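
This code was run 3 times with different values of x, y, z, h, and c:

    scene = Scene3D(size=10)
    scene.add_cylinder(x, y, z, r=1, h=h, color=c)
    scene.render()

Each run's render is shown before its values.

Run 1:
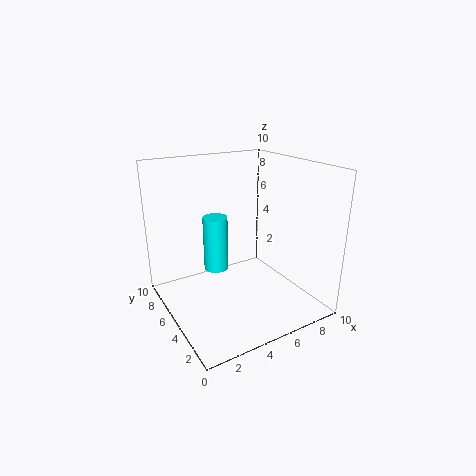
x = 5.25
y = 9
z = 0.75
h = 4.5
c = 'cyan'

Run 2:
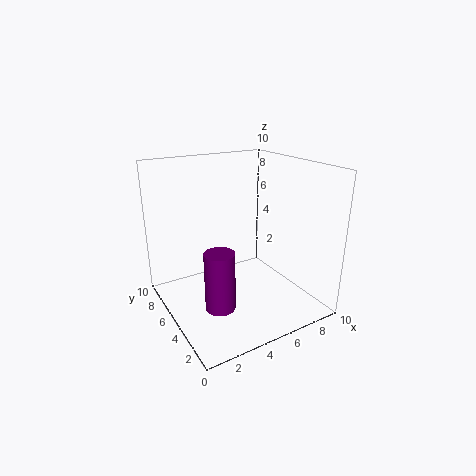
x = 2.75
y = 3.5
z = 1
h = 4
c = 'purple'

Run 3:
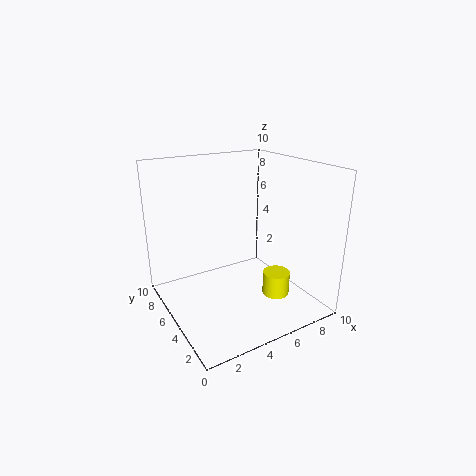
x = 7.75
y = 4
z = 0.25
h = 1.75
c = 'yellow'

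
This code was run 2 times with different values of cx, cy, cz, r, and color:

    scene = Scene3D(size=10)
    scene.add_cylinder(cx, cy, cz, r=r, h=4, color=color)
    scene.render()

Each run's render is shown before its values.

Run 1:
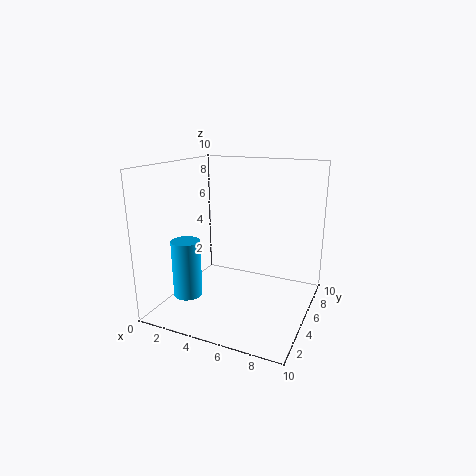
cx = 2
cy = 3
cz = 1
r = 1
color = 'deepskyblue'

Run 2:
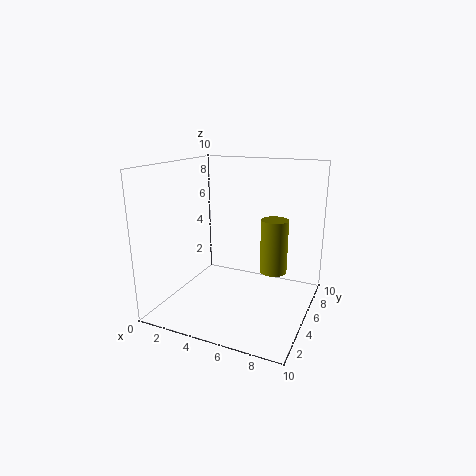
cx = 7
cy = 7
cz = 2
r = 1
color = 'olive'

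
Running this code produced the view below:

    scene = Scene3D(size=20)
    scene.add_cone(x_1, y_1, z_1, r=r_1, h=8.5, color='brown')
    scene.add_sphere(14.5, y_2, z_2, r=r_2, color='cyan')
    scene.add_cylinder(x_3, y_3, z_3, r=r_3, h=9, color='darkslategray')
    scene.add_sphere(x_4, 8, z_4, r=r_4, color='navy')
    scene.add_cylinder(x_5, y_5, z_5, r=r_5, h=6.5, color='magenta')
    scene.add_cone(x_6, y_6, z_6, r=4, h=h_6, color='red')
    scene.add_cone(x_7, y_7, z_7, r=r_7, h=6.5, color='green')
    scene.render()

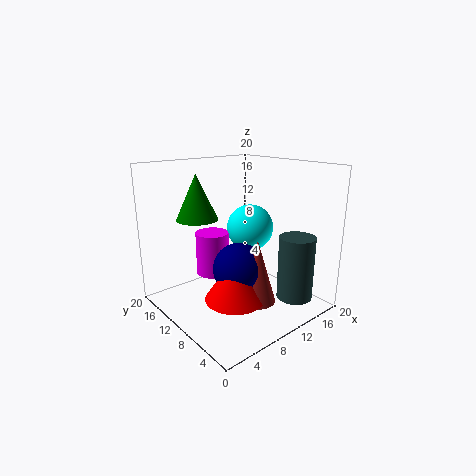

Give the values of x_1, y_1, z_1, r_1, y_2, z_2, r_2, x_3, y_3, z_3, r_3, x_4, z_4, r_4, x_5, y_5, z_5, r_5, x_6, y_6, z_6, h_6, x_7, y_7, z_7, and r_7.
x_1 = 9.5
y_1 = 5.5
z_1 = 2.5
r_1 = 2.5
y_2 = 12.5
z_2 = 10
r_2 = 3.5
x_3 = 15.5
y_3 = 4
z_3 = 1.5
r_3 = 2.5
x_4 = 8.5
z_4 = 6.5
r_4 = 3.5
x_5 = 9.5
y_5 = 15.5
z_5 = 3
r_5 = 2.5
x_6 = 7
y_6 = 7
z_6 = 3
h_6 = 6
x_7 = 7
y_7 = 15.5
z_7 = 12
r_7 = 3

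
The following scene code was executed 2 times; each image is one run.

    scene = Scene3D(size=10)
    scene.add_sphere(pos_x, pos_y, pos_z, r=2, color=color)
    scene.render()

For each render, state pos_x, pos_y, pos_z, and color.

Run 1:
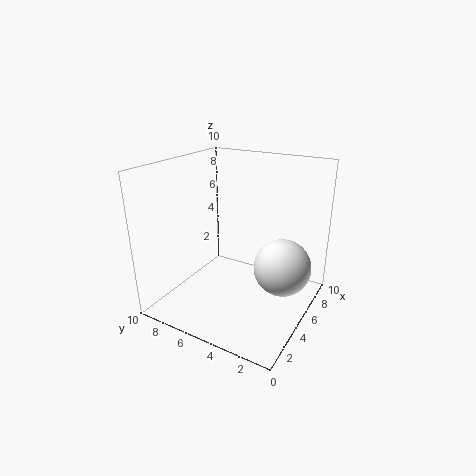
pos_x = 6, pos_y = 2, pos_z = 3, color = 'white'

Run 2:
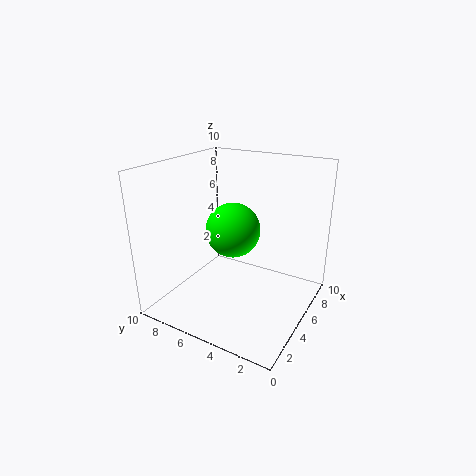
pos_x = 6, pos_y = 6, pos_z = 5, color = 'lime'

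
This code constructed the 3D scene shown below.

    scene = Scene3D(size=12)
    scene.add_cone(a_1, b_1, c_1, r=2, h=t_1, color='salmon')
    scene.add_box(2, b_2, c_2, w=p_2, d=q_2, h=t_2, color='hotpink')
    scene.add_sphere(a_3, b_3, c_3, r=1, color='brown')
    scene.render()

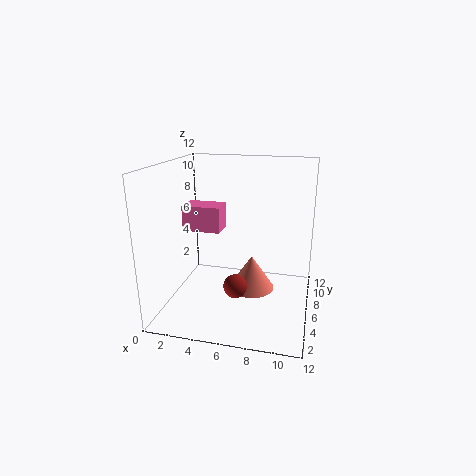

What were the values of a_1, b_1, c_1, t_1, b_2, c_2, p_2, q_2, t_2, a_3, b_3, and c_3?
a_1 = 7
b_1 = 7
c_1 = 1
t_1 = 3
b_2 = 4
c_2 = 7
p_2 = 3
q_2 = 2
t_2 = 2
a_3 = 6
b_3 = 5
c_3 = 2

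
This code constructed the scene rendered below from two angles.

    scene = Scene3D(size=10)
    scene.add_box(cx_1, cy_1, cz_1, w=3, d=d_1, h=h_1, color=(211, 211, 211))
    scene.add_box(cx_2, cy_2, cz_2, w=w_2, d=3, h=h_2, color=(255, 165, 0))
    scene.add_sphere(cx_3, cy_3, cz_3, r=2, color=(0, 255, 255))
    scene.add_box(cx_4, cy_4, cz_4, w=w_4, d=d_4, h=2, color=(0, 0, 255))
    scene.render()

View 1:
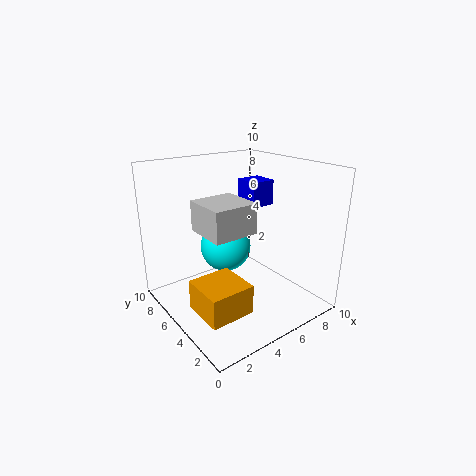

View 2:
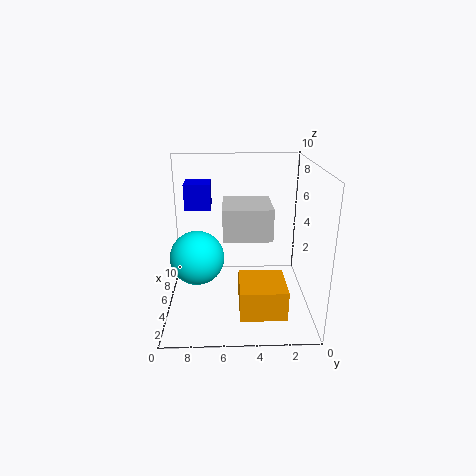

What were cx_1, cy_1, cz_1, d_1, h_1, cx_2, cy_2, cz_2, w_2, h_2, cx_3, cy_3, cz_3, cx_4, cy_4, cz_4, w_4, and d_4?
cx_1 = 2
cy_1 = 3
cz_1 = 6
d_1 = 3
h_1 = 2
cx_2 = 1
cy_2 = 2
cz_2 = 1
w_2 = 3
h_2 = 2
cx_3 = 6
cy_3 = 8
cz_3 = 3
cx_4 = 8
cy_4 = 7
cz_4 = 6
w_4 = 2
d_4 = 2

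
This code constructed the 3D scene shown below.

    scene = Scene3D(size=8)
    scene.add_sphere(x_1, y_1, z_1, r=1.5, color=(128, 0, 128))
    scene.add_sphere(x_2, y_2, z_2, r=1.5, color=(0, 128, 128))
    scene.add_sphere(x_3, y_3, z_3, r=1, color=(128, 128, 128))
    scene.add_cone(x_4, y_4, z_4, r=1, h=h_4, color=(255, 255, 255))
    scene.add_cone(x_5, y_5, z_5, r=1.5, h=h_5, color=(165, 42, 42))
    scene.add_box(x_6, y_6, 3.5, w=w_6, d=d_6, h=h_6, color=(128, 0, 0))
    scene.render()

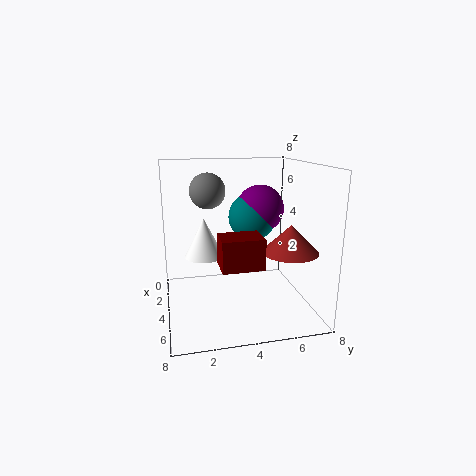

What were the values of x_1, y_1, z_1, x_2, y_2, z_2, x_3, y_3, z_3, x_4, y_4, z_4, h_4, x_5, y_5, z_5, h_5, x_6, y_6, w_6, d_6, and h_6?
x_1 = 1.5, y_1 = 6, z_1 = 5, x_2 = 1.5, y_2 = 5.5, z_2 = 4.5, x_3 = 3, y_3 = 2.5, z_3 = 6.5, x_4 = 5, y_4 = 2, z_4 = 3.5, h_4 = 2, x_5 = 5.5, y_5 = 6.5, z_5 = 3.5, h_5 = 1.5, x_6 = 6, y_6 = 2.5, w_6 = 1.5, d_6 = 2, h_6 = 1.5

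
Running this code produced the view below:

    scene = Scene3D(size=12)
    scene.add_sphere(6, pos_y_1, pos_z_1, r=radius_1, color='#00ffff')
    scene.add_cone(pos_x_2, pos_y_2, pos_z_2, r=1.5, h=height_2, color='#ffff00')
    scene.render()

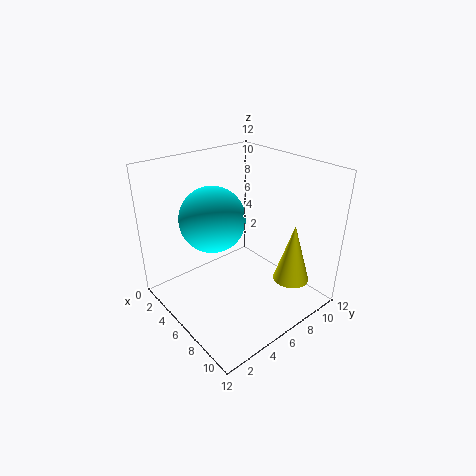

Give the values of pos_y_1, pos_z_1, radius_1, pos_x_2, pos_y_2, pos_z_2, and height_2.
pos_y_1 = 3.5, pos_z_1 = 8.5, radius_1 = 2.5, pos_x_2 = 9.5, pos_y_2 = 9, pos_z_2 = 2.5, height_2 = 5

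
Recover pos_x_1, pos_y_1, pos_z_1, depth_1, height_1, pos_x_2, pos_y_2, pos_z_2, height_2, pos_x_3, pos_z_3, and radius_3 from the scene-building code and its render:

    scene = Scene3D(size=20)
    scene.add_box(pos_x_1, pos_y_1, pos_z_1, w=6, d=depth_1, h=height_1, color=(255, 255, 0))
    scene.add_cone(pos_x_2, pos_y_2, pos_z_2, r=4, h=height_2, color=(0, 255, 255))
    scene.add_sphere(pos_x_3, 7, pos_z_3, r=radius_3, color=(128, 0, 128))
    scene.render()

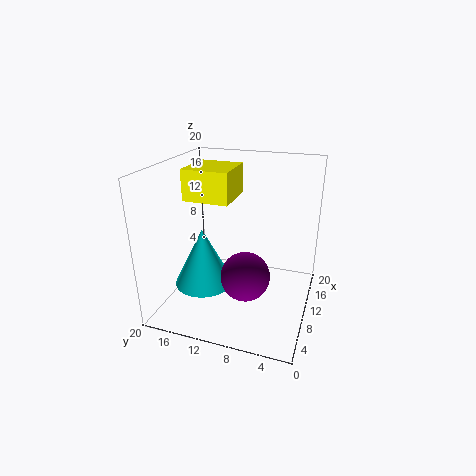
pos_x_1 = 6, pos_y_1 = 10, pos_z_1 = 16, depth_1 = 6, height_1 = 4, pos_x_2 = 7, pos_y_2 = 14, pos_z_2 = 4, height_2 = 8, pos_x_3 = 4, pos_z_3 = 8, radius_3 = 3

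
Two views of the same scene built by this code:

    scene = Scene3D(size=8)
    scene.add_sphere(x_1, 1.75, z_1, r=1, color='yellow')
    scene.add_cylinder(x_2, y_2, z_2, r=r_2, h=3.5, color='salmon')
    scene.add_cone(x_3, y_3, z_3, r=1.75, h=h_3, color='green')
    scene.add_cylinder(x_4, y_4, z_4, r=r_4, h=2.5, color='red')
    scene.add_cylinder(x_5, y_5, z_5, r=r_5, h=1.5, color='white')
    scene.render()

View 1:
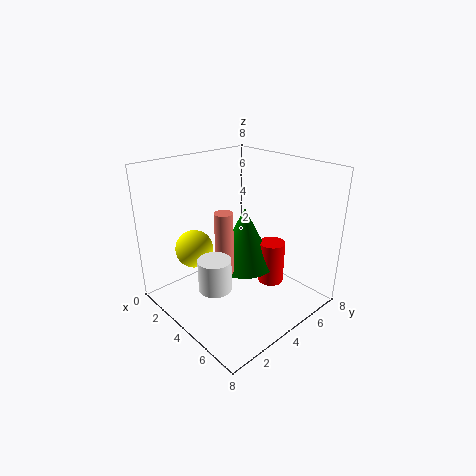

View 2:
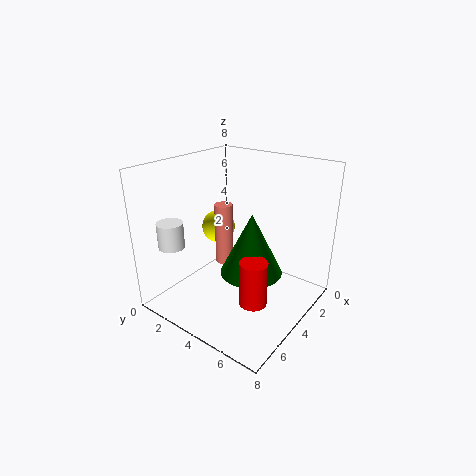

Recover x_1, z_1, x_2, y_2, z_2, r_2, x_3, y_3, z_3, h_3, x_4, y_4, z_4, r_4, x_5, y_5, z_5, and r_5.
x_1 = 3
z_1 = 3.75
x_2 = 4
y_2 = 3
z_2 = 2.25
r_2 = 0.5
x_3 = 3.75
y_3 = 4.75
z_3 = 2
h_3 = 3.5
x_4 = 5
y_4 = 5.75
z_4 = 1
r_4 = 0.75
x_5 = 6
y_5 = 0.75
z_5 = 3.25
r_5 = 0.75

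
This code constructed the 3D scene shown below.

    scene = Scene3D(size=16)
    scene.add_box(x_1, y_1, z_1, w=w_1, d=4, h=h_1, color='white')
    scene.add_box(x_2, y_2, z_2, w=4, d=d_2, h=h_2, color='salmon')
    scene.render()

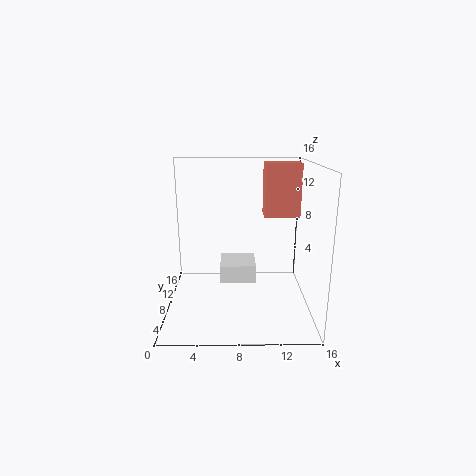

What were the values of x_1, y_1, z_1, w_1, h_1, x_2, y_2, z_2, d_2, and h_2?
x_1 = 6
y_1 = 7
z_1 = 3
w_1 = 4
h_1 = 2
x_2 = 11
y_2 = 9
z_2 = 10
d_2 = 3
h_2 = 6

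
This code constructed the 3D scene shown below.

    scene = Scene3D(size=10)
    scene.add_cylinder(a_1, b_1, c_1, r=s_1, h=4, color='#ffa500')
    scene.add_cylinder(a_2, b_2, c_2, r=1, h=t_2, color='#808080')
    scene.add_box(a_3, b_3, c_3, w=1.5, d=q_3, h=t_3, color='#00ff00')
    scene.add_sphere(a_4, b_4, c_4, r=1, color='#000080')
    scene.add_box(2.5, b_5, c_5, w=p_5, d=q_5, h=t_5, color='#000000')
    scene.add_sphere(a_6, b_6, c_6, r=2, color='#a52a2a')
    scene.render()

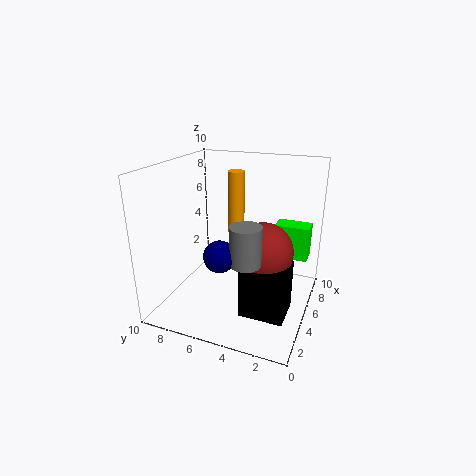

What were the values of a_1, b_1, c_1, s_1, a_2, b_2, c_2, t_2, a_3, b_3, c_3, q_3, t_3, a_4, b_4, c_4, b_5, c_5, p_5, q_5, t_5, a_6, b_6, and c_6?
a_1 = 3.5; b_1 = 4.5; c_1 = 6; s_1 = 0.5; a_2 = 2.5; b_2 = 3.5; c_2 = 4.5; t_2 = 2.5; a_3 = 7; b_3 = 0.5; c_3 = 3; q_3 = 2.5; t_3 = 2.5; a_4 = 2; b_4 = 5; c_4 = 5; b_5 = 1; c_5 = 0.5; p_5 = 2.5; q_5 = 3; t_5 = 3.5; a_6 = 4.5; b_6 = 3; c_6 = 4.5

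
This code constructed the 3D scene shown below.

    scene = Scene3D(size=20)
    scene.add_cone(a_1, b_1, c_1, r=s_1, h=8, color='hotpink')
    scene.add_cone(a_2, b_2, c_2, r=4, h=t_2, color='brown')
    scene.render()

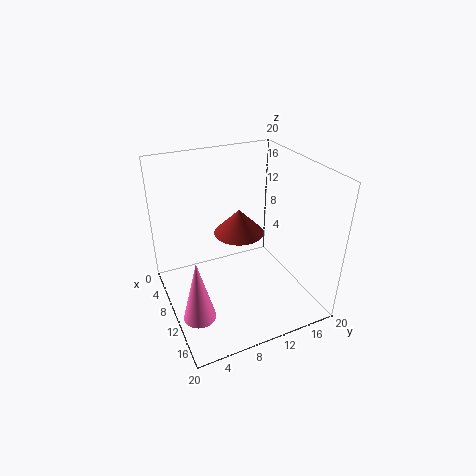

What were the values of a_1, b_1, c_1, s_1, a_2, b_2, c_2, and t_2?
a_1 = 16; b_1 = 2; c_1 = 4; s_1 = 2; a_2 = 4; b_2 = 13; c_2 = 7; t_2 = 4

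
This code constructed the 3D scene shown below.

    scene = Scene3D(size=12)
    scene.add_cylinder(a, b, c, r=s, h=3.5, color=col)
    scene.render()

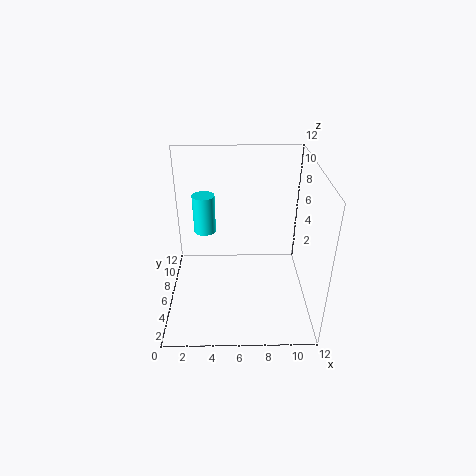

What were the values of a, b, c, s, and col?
a = 3, b = 9, c = 5, s = 1, col = 'cyan'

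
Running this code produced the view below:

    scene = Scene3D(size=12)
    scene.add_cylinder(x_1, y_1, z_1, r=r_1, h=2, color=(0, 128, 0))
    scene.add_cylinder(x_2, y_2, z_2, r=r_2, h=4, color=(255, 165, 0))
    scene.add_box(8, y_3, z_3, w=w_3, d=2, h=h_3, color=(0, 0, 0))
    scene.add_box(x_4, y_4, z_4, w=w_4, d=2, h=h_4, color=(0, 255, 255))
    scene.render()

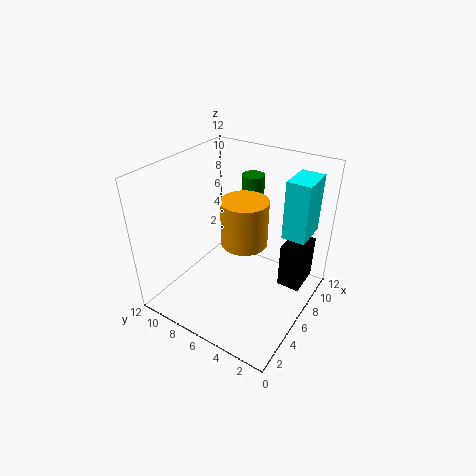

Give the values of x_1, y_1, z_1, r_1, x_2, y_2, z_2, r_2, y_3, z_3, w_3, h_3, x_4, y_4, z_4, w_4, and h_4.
x_1 = 10
y_1 = 7
z_1 = 8
r_1 = 1
x_2 = 7
y_2 = 6
z_2 = 5
r_2 = 2
y_3 = 1
z_3 = 1
w_3 = 3
h_3 = 4
x_4 = 8
y_4 = 1
z_4 = 6
w_4 = 3
h_4 = 5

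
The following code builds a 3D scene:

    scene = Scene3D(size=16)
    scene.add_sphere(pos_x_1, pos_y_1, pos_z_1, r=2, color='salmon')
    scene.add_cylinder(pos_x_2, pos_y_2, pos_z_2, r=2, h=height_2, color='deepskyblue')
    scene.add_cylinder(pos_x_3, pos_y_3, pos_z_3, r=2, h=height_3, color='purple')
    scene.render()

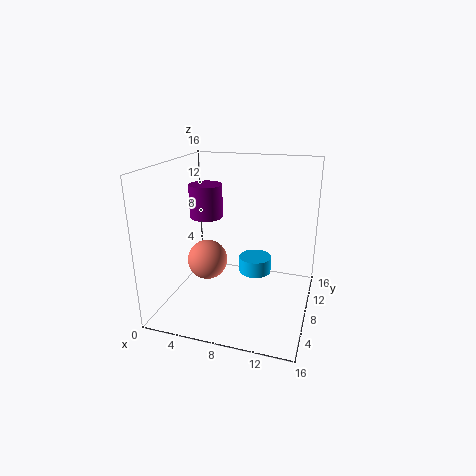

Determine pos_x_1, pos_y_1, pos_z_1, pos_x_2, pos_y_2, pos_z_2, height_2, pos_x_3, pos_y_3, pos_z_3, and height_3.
pos_x_1 = 6
pos_y_1 = 4
pos_z_1 = 7
pos_x_2 = 9
pos_y_2 = 12
pos_z_2 = 2
height_2 = 2
pos_x_3 = 3
pos_y_3 = 11
pos_z_3 = 9
height_3 = 4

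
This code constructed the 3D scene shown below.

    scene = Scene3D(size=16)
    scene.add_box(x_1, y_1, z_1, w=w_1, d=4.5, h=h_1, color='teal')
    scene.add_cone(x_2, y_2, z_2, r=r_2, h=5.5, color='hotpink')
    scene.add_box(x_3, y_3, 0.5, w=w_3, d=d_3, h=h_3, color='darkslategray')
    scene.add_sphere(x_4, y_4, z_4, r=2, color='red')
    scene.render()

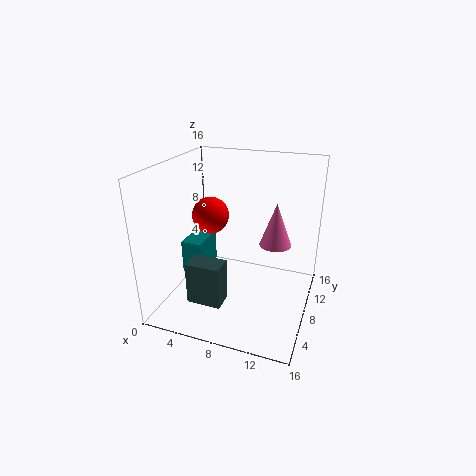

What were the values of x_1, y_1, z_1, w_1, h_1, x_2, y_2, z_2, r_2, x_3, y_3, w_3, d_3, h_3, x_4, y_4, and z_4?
x_1 = 1, y_1 = 7.5, z_1 = 2.5, w_1 = 2.5, h_1 = 4, x_2 = 11, y_2 = 13.5, z_2 = 5, r_2 = 2, x_3 = 3, y_3 = 4.5, w_3 = 4, d_3 = 2.5, h_3 = 5, x_4 = 5, y_4 = 7.5, z_4 = 10.5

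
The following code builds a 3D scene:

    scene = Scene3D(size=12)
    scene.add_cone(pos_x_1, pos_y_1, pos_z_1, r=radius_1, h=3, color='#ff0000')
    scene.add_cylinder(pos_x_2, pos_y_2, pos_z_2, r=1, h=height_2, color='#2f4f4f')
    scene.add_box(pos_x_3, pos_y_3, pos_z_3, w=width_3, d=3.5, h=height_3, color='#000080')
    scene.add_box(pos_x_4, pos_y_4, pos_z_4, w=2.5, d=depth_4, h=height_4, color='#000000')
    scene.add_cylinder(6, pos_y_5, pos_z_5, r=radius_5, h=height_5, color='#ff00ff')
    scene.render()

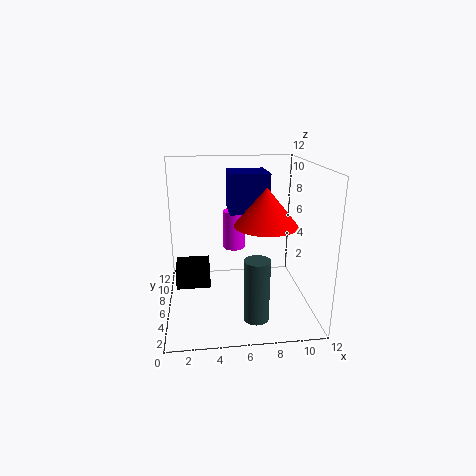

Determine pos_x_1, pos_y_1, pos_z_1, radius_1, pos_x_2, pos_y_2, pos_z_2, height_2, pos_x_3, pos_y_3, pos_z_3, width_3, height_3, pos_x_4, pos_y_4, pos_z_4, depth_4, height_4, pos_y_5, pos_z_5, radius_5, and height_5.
pos_x_1 = 8; pos_y_1 = 4.5; pos_z_1 = 7.5; radius_1 = 2.5; pos_x_2 = 7; pos_y_2 = 2.5; pos_z_2 = 0.5; height_2 = 5; pos_x_3 = 5.5; pos_y_3 = 7.5; pos_z_3 = 7.5; width_3 = 3.5; height_3 = 3.5; pos_x_4 = 1; pos_y_4 = 2.5; pos_z_4 = 3.5; depth_4 = 2.5; height_4 = 1.5; pos_y_5 = 9; pos_z_5 = 4; radius_5 = 1; height_5 = 3.5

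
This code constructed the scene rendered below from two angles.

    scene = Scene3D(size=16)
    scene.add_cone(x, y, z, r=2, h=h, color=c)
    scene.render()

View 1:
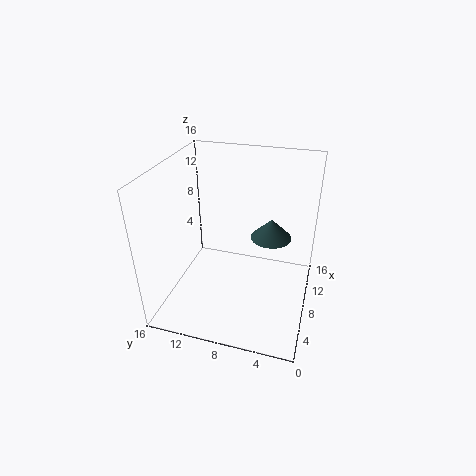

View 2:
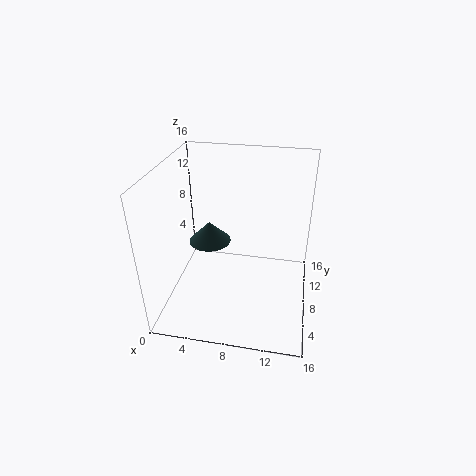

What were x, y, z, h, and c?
x = 6, y = 4, z = 10, h = 2, c = 'darkslategray'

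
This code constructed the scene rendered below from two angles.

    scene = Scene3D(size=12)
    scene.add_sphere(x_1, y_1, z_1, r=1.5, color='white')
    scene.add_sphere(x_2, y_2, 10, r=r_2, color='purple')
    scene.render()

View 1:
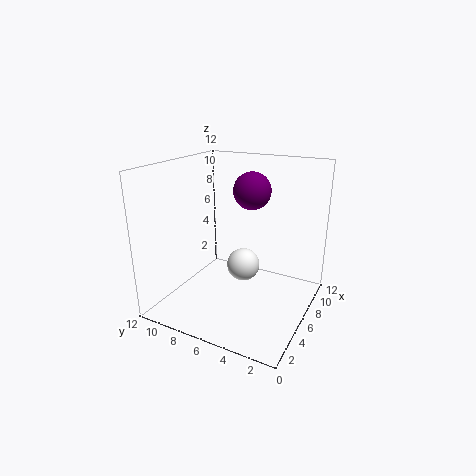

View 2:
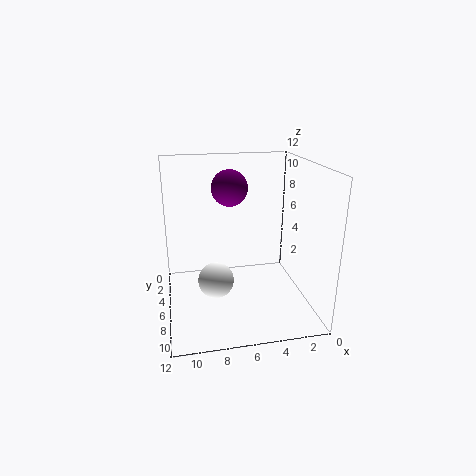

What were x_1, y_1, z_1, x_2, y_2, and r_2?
x_1 = 8
y_1 = 6.5
z_1 = 2.5
x_2 = 6.5
y_2 = 5
r_2 = 1.5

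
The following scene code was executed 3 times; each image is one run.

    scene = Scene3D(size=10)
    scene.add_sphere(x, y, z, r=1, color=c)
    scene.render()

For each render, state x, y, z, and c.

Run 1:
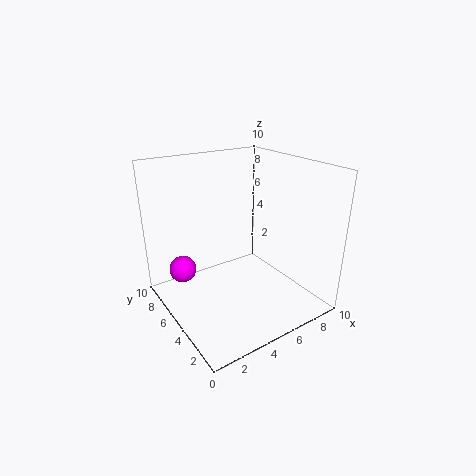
x = 2; y = 8; z = 2; c = 'magenta'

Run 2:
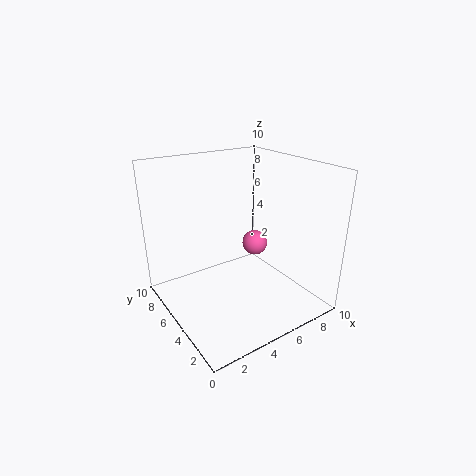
x = 8; y = 7; z = 3; c = 'hotpink'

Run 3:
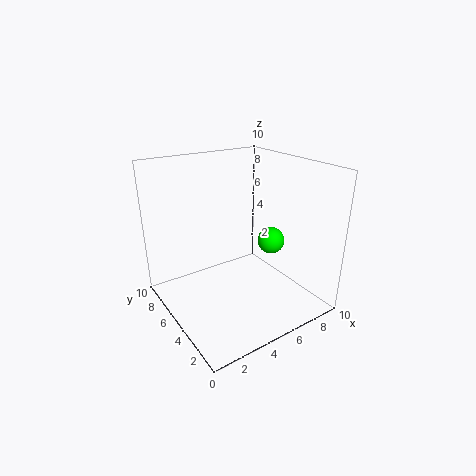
x = 8; y = 5; z = 4; c = 'lime'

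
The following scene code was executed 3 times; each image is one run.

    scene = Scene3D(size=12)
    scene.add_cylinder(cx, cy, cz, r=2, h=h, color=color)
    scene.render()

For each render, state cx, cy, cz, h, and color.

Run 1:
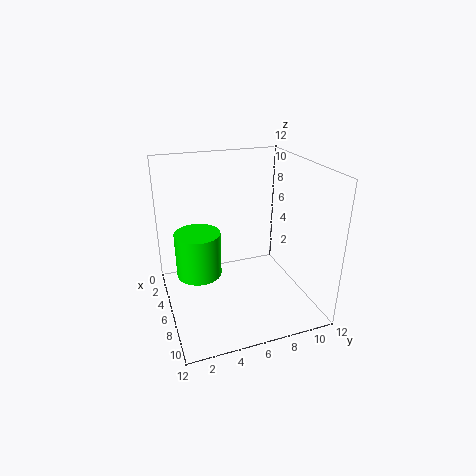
cx = 4
cy = 3
cz = 2
h = 4
color = 'lime'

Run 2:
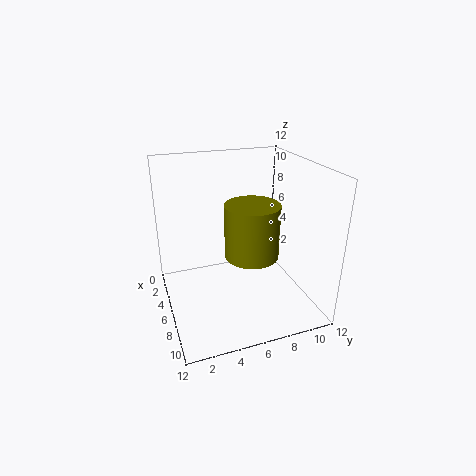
cx = 9
cy = 6
cz = 6
h = 4
color = 'olive'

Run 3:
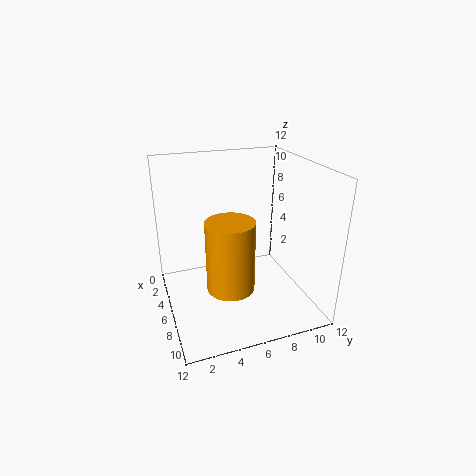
cx = 7
cy = 5
cz = 2
h = 6
color = 'orange'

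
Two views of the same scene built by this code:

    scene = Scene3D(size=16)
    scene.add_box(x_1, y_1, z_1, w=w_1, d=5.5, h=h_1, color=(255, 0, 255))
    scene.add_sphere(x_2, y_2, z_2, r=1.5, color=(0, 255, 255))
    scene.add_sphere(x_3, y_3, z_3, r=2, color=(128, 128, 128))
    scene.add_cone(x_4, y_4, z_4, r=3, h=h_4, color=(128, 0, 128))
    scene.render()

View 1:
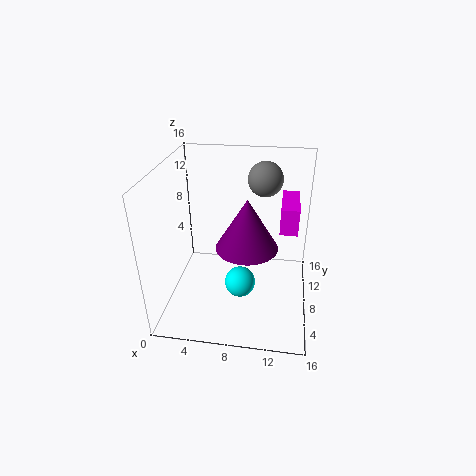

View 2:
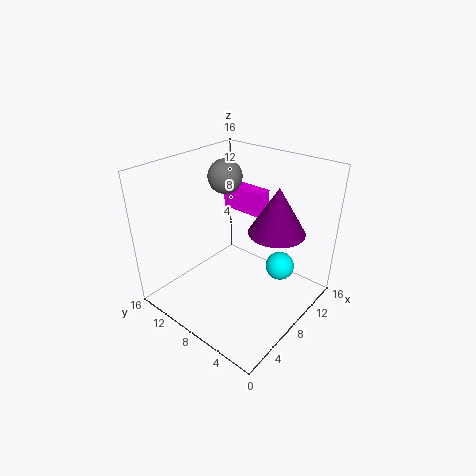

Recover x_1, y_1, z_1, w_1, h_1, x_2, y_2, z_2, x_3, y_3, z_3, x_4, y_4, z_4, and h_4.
x_1 = 12.5
y_1 = 8.5
z_1 = 8.5
w_1 = 2
h_1 = 3
x_2 = 9
y_2 = 3
z_2 = 6
x_3 = 10.5
y_3 = 12
z_3 = 13.5
x_4 = 9.5
y_4 = 4
z_4 = 9.5
h_4 = 5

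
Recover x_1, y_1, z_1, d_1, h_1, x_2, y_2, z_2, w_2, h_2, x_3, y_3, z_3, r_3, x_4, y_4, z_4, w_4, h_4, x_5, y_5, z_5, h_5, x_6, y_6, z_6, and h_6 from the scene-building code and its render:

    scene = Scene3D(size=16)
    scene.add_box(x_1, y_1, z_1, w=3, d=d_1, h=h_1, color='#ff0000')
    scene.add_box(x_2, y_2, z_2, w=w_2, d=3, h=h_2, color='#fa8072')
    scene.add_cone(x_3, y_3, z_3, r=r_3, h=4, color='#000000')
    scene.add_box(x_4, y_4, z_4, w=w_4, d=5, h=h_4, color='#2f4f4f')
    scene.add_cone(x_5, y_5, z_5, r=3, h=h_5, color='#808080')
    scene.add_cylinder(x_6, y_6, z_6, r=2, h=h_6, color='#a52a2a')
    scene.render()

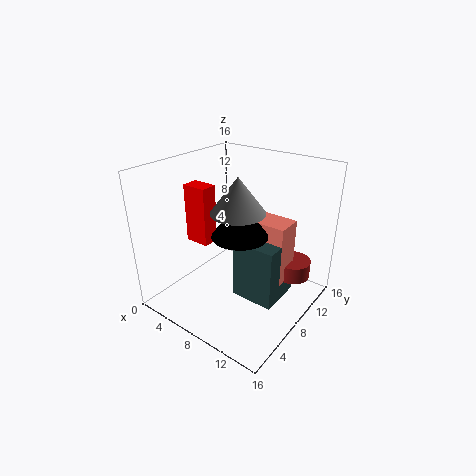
x_1 = 1
y_1 = 7
z_1 = 6
d_1 = 2
h_1 = 7
x_2 = 8
y_2 = 9
z_2 = 3
w_2 = 5
h_2 = 7
x_3 = 9
y_3 = 7
z_3 = 9
r_3 = 3
x_4 = 8
y_4 = 7
z_4 = 1
w_4 = 5
h_4 = 7
x_5 = 8
y_5 = 8
z_5 = 11
h_5 = 4
x_6 = 13
y_6 = 12
z_6 = 3
h_6 = 2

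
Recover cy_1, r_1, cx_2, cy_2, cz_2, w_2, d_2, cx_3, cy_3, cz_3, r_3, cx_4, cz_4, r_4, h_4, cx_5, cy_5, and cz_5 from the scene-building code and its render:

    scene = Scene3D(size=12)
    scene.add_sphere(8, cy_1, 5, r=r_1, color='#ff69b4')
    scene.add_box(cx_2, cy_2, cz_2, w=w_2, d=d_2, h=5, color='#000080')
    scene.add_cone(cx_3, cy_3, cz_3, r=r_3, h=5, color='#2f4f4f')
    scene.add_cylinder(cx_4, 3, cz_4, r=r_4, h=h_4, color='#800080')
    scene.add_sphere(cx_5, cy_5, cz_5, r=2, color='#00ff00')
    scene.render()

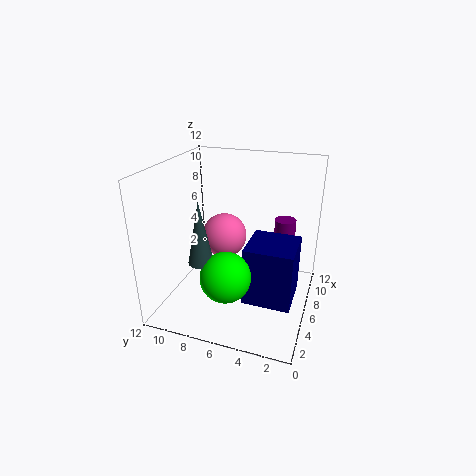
cy_1 = 8, r_1 = 2, cx_2 = 4, cy_2 = 1, cz_2 = 1, w_2 = 4, d_2 = 4, cx_3 = 3, cy_3 = 8, cz_3 = 5, r_3 = 1, cx_4 = 11, cz_4 = 4, r_4 = 1, h_4 = 2, cx_5 = 3, cy_5 = 6, cz_5 = 4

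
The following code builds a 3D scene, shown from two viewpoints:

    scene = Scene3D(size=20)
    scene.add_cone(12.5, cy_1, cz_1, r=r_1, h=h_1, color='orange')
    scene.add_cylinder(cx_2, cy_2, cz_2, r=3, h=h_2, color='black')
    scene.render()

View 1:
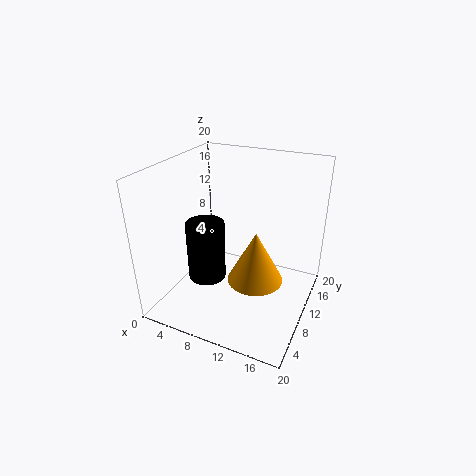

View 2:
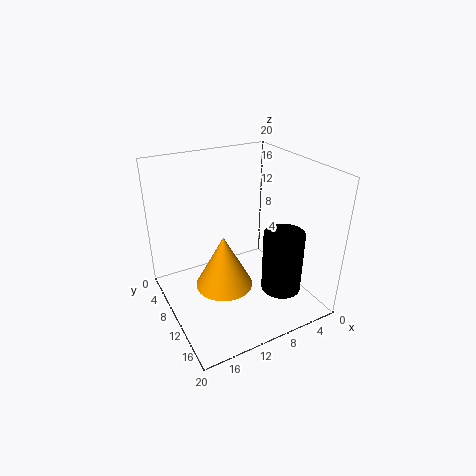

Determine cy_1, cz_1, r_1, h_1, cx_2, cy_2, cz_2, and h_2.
cy_1 = 10.5, cz_1 = 3.5, r_1 = 4, h_1 = 7.5, cx_2 = 3.5, cy_2 = 12, cz_2 = 0.5, h_2 = 9.5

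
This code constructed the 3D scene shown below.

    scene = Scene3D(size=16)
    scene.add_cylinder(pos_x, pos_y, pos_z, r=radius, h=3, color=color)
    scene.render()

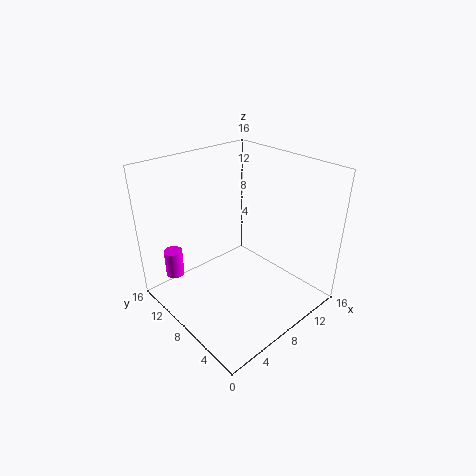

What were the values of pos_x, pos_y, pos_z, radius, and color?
pos_x = 2; pos_y = 12; pos_z = 4; radius = 1; color = 'magenta'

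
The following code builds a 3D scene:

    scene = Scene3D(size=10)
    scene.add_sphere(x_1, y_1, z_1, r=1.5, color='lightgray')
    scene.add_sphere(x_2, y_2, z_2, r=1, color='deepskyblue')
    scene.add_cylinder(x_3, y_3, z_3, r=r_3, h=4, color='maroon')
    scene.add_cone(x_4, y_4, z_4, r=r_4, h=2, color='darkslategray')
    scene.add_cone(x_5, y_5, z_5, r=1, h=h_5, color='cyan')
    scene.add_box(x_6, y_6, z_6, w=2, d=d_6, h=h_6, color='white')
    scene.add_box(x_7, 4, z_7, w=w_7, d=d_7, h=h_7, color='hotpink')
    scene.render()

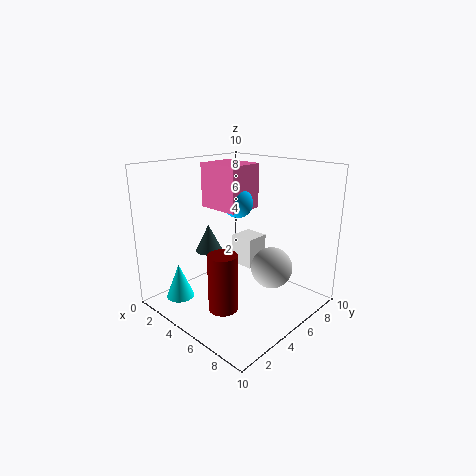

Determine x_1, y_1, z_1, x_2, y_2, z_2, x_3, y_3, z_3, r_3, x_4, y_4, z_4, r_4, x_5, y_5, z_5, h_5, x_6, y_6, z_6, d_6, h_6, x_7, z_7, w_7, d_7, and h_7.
x_1 = 6.5; y_1 = 7; z_1 = 2.5; x_2 = 5; y_2 = 5; z_2 = 7.5; x_3 = 5.5; y_3 = 3; z_3 = 0.5; r_3 = 1; x_4 = 2.5; y_4 = 4.5; z_4 = 3.5; r_4 = 1; x_5 = 2; y_5 = 2; z_5 = 0.5; h_5 = 2.5; x_6 = 1.5; y_6 = 8; z_6 = 1; d_6 = 2; h_6 = 2.5; x_7 = 2.5; z_7 = 7; w_7 = 3; d_7 = 2.5; h_7 = 3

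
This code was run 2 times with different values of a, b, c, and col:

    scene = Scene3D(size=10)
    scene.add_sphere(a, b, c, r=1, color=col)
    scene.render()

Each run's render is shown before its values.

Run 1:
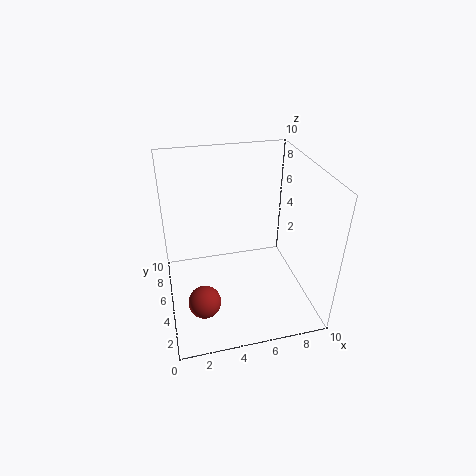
a = 2; b = 1.5; c = 3; col = 'brown'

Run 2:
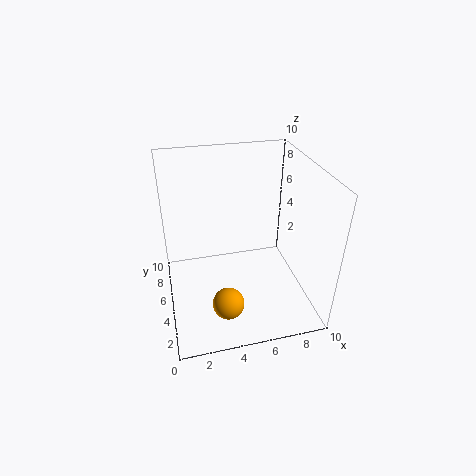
a = 3.5; b = 1.5; c = 2.5; col = 'orange'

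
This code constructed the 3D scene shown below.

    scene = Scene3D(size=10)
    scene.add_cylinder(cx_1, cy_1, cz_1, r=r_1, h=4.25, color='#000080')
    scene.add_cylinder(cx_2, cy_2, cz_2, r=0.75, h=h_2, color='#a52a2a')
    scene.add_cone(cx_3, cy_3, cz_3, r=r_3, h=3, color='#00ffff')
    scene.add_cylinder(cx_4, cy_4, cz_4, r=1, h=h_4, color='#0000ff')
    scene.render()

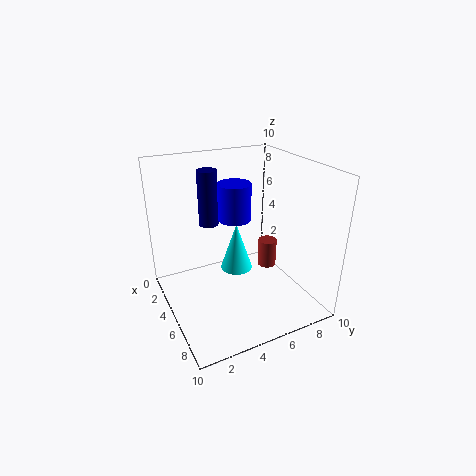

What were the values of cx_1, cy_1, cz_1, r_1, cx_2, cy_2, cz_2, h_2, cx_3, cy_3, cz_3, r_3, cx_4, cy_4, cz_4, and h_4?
cx_1 = 1.5, cy_1 = 4.25, cz_1 = 4.75, r_1 = 0.75, cx_2 = 3, cy_2 = 8.75, cz_2 = 0.75, h_2 = 2.25, cx_3 = 6.75, cy_3 = 4, cz_3 = 4, r_3 = 1, cx_4 = 6.5, cy_4 = 4, cz_4 = 7.25, h_4 = 2.25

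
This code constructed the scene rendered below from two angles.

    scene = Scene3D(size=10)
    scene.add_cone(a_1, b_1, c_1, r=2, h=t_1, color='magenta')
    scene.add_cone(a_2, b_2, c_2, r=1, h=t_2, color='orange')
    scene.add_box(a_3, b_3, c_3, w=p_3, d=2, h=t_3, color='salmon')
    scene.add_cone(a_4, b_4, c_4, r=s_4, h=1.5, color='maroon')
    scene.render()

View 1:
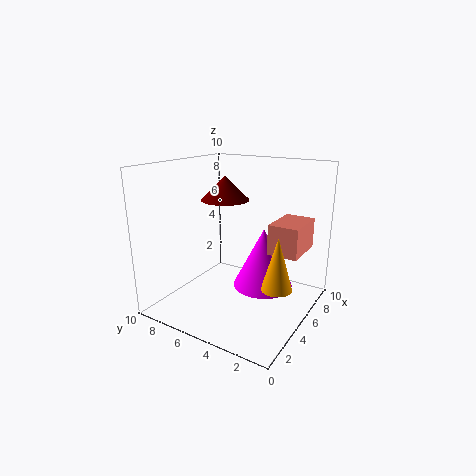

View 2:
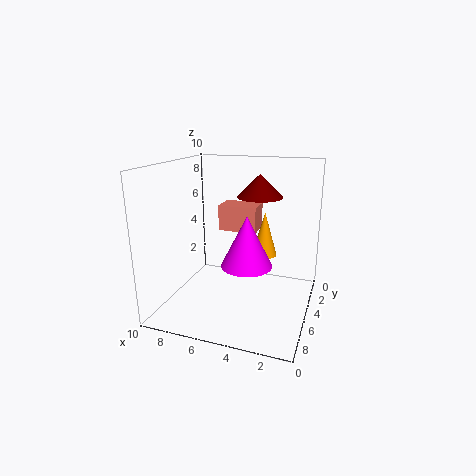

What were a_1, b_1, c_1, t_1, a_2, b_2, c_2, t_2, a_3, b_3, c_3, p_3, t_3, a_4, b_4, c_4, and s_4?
a_1 = 5; b_1 = 3; c_1 = 2; t_1 = 4; a_2 = 4; b_2 = 1.5; c_2 = 2.5; t_2 = 3.5; a_3 = 4.5; b_3 = 0.5; c_3 = 4.5; p_3 = 3; t_3 = 2; a_4 = 3.5; b_4 = 5; c_4 = 8; s_4 = 1.5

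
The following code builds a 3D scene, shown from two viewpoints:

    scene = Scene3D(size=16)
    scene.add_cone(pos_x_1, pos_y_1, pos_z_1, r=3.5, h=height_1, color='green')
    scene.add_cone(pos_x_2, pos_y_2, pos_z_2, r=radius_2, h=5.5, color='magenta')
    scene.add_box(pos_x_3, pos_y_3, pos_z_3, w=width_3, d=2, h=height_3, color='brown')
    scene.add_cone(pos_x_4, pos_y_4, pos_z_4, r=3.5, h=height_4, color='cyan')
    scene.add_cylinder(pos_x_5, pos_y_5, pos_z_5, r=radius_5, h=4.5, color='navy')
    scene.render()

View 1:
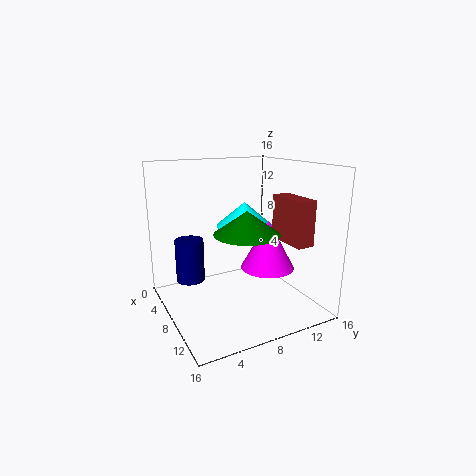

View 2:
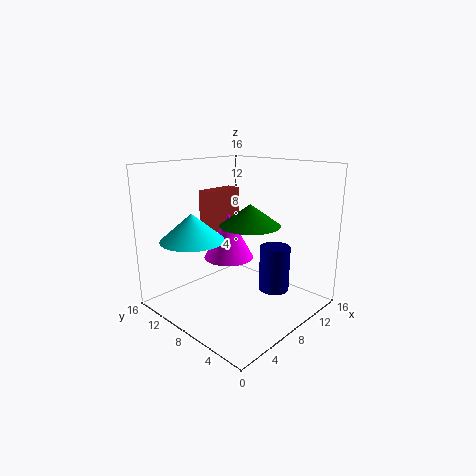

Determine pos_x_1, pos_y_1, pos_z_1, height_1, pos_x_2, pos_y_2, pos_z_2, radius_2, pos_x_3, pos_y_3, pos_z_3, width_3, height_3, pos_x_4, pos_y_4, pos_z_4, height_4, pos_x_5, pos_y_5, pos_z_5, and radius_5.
pos_x_1 = 10
pos_y_1 = 8
pos_z_1 = 9
height_1 = 2.5
pos_x_2 = 9.5
pos_y_2 = 11
pos_z_2 = 4.5
radius_2 = 3
pos_x_3 = 8
pos_y_3 = 12.5
pos_z_3 = 7.5
width_3 = 5
height_3 = 5
pos_x_4 = 4
pos_y_4 = 11
pos_z_4 = 8
height_4 = 3
pos_x_5 = 7.5
pos_y_5 = 2.5
pos_z_5 = 4
radius_5 = 1.5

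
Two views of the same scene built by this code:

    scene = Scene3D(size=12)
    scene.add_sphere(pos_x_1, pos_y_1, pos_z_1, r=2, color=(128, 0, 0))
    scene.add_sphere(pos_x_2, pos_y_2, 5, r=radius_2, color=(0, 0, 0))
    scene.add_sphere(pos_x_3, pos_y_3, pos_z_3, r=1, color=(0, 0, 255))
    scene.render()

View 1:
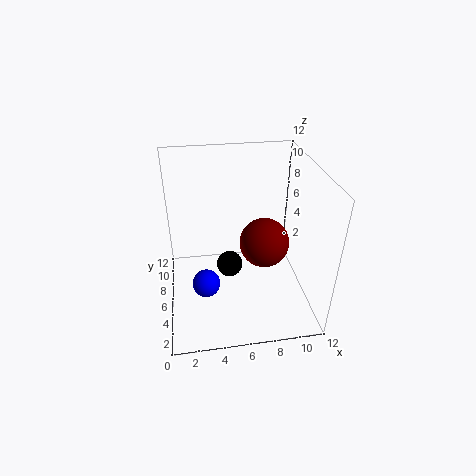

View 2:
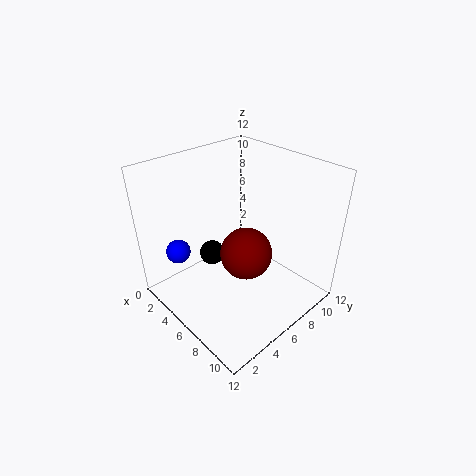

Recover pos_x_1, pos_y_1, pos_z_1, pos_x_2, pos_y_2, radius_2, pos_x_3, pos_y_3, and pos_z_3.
pos_x_1 = 8
pos_y_1 = 5
pos_z_1 = 6
pos_x_2 = 5
pos_y_2 = 4
radius_2 = 1
pos_x_3 = 3
pos_y_3 = 2
pos_z_3 = 5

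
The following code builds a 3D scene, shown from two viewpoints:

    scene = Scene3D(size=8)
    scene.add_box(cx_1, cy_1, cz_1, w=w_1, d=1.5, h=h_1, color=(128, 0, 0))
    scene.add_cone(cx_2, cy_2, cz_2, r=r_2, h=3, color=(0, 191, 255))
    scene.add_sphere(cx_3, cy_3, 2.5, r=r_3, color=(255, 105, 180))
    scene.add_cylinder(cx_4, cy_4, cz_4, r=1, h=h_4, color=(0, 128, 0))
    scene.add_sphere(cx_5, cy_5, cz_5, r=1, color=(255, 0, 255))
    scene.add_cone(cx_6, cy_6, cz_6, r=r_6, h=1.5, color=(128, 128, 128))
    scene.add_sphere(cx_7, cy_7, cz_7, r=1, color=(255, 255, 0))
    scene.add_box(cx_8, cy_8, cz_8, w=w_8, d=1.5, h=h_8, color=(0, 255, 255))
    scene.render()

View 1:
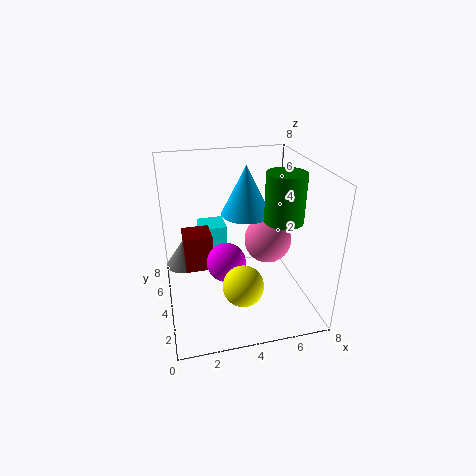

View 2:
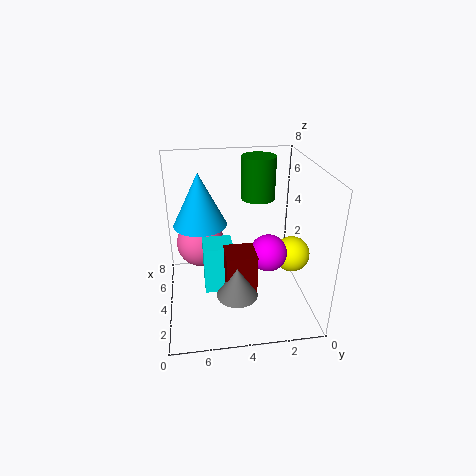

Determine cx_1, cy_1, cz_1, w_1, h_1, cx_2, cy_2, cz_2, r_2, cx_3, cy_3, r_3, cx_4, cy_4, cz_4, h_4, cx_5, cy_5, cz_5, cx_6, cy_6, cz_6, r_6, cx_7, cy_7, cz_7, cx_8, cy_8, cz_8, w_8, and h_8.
cx_1 = 1; cy_1 = 3.5; cz_1 = 2.5; w_1 = 1.5; h_1 = 2; cx_2 = 5; cy_2 = 6; cz_2 = 4.5; r_2 = 1.5; cx_3 = 6.5; cy_3 = 6; r_3 = 1.5; cx_4 = 6; cy_4 = 2.5; cz_4 = 5.5; h_4 = 2.5; cx_5 = 3; cy_5 = 2.5; cz_5 = 3.5; cx_6 = 1; cy_6 = 4.5; cz_6 = 2.5; r_6 = 1; cx_7 = 3.5; cy_7 = 1; cz_7 = 3; cx_8 = 2; cy_8 = 4.5; cz_8 = 2; w_8 = 1.5; h_8 = 2.5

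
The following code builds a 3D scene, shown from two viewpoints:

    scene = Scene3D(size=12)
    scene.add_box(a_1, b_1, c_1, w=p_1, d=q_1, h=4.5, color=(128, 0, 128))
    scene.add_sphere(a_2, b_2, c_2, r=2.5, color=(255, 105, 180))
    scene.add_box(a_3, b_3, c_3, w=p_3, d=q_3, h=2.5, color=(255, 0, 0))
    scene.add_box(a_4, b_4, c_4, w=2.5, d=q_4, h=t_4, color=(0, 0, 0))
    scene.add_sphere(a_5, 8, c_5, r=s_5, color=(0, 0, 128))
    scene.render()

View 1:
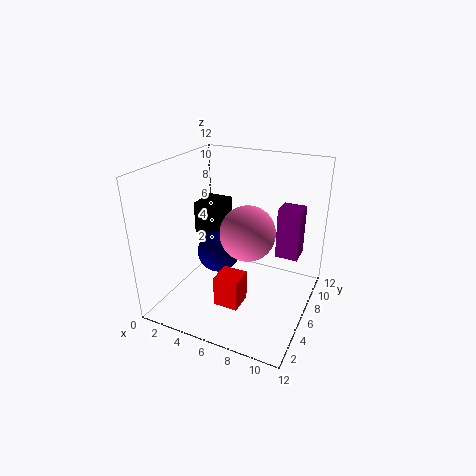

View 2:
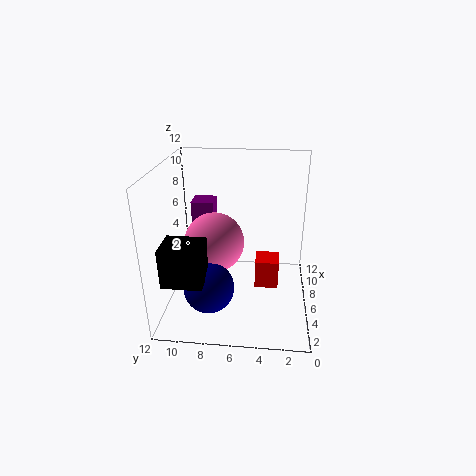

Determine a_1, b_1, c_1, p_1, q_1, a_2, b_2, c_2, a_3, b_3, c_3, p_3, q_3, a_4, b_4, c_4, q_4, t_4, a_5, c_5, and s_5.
a_1 = 8.5, b_1 = 8.5, c_1 = 3.5, p_1 = 2, q_1 = 2, a_2 = 6, b_2 = 8, c_2 = 5.5, a_3 = 5.5, b_3 = 2.5, c_3 = 1.5, p_3 = 2, q_3 = 2, a_4 = 0.5, b_4 = 8, c_4 = 4.5, q_4 = 3, t_4 = 3, a_5 = 3, c_5 = 3, s_5 = 2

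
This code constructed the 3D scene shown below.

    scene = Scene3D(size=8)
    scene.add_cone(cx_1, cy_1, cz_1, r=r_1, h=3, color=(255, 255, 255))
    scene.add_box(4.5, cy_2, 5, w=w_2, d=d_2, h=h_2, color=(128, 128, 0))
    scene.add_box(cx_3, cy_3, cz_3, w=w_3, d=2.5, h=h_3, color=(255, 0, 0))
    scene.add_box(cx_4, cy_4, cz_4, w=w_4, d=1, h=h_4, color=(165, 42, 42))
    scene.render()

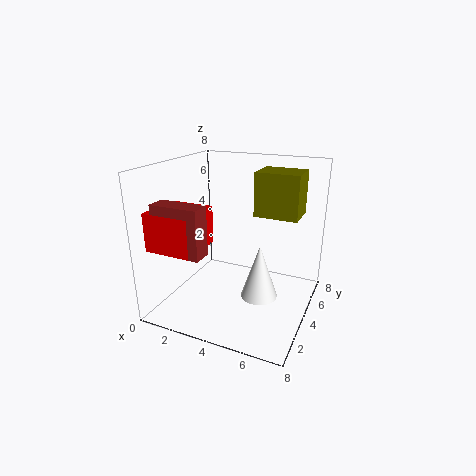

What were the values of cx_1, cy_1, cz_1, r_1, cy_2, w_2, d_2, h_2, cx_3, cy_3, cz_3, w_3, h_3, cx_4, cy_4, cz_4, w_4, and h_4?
cx_1 = 5.5; cy_1 = 3.5; cz_1 = 1; r_1 = 1; cy_2 = 5; w_2 = 2.5; d_2 = 2; h_2 = 2.5; cx_3 = 0.5; cy_3 = 0.5; cz_3 = 4; w_3 = 2.5; h_3 = 2; cx_4 = 1; cy_4 = 0.5; cz_4 = 4; w_4 = 2.5; h_4 = 2.5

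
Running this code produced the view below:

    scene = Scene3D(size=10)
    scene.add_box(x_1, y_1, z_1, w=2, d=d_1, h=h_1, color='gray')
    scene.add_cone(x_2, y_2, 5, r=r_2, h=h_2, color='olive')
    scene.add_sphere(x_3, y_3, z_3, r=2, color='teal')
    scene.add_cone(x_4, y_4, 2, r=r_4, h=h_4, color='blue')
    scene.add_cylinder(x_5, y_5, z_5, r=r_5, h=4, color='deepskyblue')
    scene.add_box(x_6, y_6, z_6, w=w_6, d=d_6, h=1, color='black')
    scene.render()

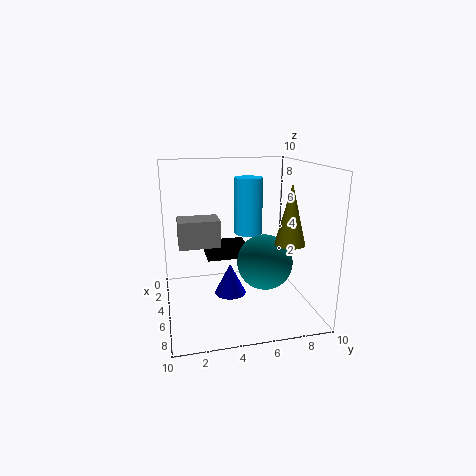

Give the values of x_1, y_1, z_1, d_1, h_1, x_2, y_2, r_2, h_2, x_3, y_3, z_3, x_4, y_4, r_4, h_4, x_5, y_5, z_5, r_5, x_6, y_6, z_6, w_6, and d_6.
x_1 = 2, y_1 = 1, z_1 = 4, d_1 = 3, h_1 = 2, x_2 = 7, y_2 = 8, r_2 = 1, h_2 = 4, x_3 = 5, y_3 = 7, z_3 = 3, x_4 = 7, y_4 = 4, r_4 = 1, h_4 = 2, x_5 = 4, y_5 = 6, z_5 = 5, r_5 = 1, x_6 = 2, y_6 = 3, z_6 = 3, w_6 = 2, d_6 = 3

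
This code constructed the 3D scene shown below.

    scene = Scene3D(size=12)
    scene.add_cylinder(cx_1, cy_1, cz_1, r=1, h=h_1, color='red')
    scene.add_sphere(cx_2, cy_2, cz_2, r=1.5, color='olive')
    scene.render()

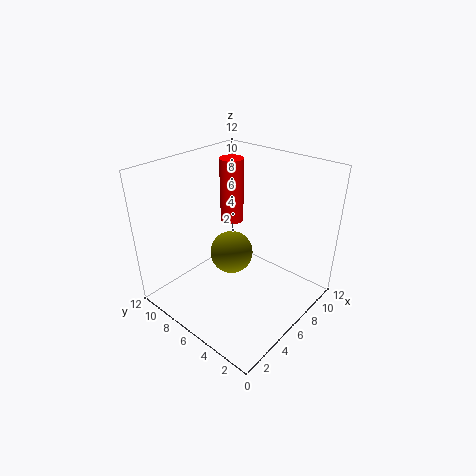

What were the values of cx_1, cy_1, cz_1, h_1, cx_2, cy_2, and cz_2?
cx_1 = 7.5
cy_1 = 8
cz_1 = 6.5
h_1 = 5.5
cx_2 = 3
cy_2 = 4
cz_2 = 7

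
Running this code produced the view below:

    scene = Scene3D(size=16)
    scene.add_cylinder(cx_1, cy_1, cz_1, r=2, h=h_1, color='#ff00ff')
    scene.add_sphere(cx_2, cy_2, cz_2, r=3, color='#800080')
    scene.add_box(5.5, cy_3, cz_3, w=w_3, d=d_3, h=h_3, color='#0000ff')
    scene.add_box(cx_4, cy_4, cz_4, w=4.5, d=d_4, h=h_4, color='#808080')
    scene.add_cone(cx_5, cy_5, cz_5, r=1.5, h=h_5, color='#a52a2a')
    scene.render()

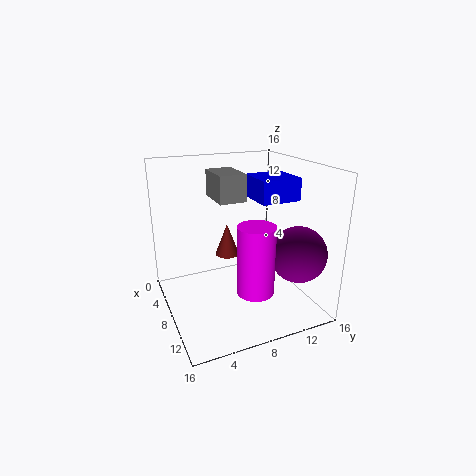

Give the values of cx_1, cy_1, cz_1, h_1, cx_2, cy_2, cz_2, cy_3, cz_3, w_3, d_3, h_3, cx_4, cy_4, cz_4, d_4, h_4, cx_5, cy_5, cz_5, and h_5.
cx_1 = 11.5; cy_1 = 8.5; cz_1 = 3; h_1 = 7.5; cx_2 = 12.5; cy_2 = 13; cz_2 = 7; cy_3 = 10; cz_3 = 12; w_3 = 4.5; d_3 = 4.5; h_3 = 2.5; cx_4 = 3.5; cy_4 = 6; cz_4 = 12; d_4 = 3; h_4 = 3; cx_5 = 3.5; cy_5 = 8.5; cz_5 = 4; h_5 = 4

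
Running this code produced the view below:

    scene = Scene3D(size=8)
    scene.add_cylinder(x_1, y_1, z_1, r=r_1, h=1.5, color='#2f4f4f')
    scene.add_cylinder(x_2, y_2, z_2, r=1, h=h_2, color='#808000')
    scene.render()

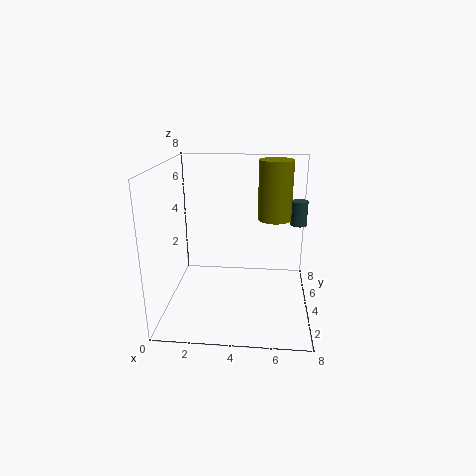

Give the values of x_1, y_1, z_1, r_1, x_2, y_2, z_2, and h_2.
x_1 = 7.5, y_1 = 6.5, z_1 = 4, r_1 = 0.5, x_2 = 6, y_2 = 6, z_2 = 4.5, h_2 = 3.5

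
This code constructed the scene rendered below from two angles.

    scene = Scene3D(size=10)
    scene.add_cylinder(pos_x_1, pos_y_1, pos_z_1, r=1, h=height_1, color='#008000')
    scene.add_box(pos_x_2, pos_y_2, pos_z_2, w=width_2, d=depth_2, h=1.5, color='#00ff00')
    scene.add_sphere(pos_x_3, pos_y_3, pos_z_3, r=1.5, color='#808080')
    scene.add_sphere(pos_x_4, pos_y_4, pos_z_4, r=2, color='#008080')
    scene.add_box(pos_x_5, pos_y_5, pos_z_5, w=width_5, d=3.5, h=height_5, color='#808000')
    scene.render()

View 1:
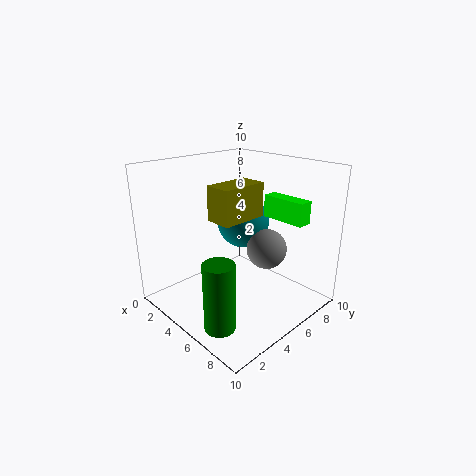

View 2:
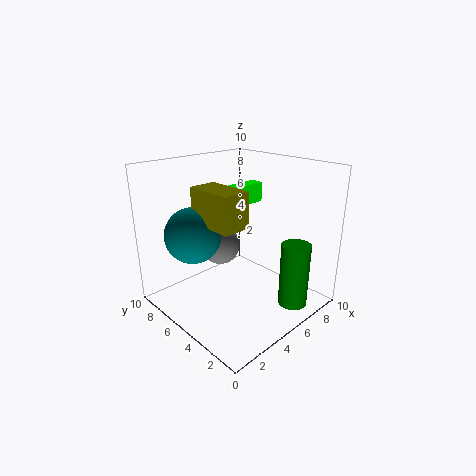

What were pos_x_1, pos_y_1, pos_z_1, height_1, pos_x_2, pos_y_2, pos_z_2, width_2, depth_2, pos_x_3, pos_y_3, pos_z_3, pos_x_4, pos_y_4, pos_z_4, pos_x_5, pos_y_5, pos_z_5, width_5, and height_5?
pos_x_1 = 7
pos_y_1 = 1.5
pos_z_1 = 0.5
height_1 = 4.5
pos_x_2 = 6
pos_y_2 = 6.5
pos_z_2 = 6.5
width_2 = 3
depth_2 = 1
pos_x_3 = 5.5
pos_y_3 = 7.5
pos_z_3 = 3.5
pos_x_4 = 3
pos_y_4 = 7.5
pos_z_4 = 5
pos_x_5 = 3
pos_y_5 = 4
pos_z_5 = 6
width_5 = 2
height_5 = 2.5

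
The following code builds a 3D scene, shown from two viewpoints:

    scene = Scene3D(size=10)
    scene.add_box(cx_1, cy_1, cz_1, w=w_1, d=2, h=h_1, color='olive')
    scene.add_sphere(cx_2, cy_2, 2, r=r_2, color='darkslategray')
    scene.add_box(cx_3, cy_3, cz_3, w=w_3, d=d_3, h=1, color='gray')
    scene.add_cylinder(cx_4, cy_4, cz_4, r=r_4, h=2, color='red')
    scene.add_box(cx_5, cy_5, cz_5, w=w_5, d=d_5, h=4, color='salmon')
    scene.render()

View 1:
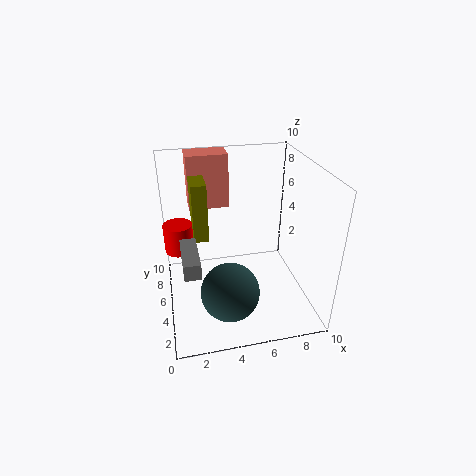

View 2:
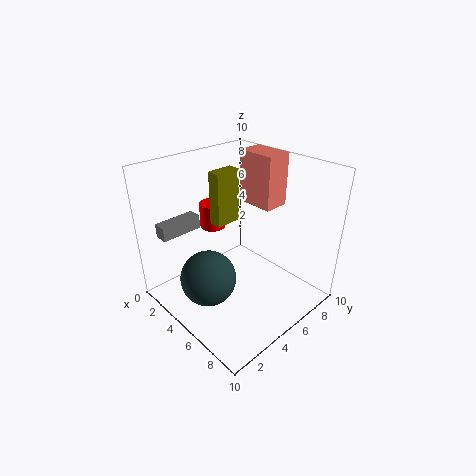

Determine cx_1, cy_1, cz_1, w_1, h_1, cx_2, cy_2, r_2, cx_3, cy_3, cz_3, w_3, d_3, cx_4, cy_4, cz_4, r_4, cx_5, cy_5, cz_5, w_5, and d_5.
cx_1 = 2; cy_1 = 5; cz_1 = 5; w_1 = 1; h_1 = 4; cx_2 = 4; cy_2 = 3; r_2 = 2; cx_3 = 1; cy_3 = 1; cz_3 = 5; w_3 = 1; d_3 = 3; cx_4 = 1; cy_4 = 6; cz_4 = 4; r_4 = 1; cx_5 = 2; cy_5 = 8; cz_5 = 6; w_5 = 3; d_5 = 2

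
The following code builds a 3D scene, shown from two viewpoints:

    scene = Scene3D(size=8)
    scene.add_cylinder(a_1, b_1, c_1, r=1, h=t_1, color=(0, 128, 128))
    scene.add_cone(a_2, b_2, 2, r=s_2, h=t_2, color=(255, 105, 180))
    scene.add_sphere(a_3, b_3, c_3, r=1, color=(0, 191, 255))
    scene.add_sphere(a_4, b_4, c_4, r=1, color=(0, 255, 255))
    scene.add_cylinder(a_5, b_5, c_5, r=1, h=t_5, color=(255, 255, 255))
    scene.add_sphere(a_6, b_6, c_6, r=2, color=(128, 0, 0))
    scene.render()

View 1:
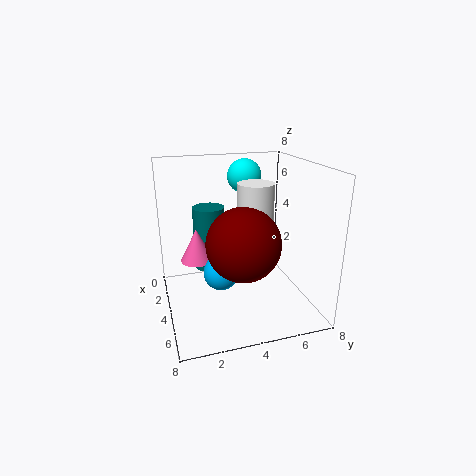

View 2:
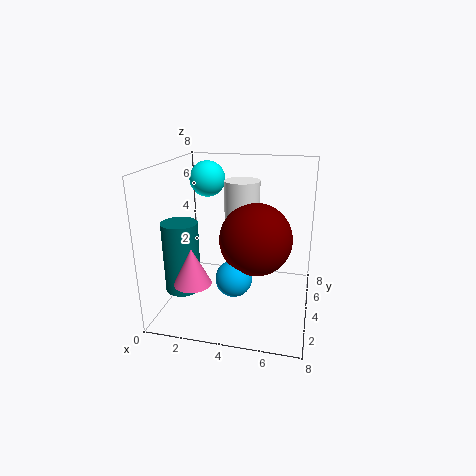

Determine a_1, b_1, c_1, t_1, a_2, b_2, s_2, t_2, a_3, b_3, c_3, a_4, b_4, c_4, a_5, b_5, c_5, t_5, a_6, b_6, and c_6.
a_1 = 1, b_1 = 3, c_1 = 1, t_1 = 4, a_2 = 2, b_2 = 2, s_2 = 1, t_2 = 2, a_3 = 4, b_3 = 3, c_3 = 2, a_4 = 2, b_4 = 5, c_4 = 7, a_5 = 4, b_5 = 5, c_5 = 3, t_5 = 4, a_6 = 5, b_6 = 4, c_6 = 4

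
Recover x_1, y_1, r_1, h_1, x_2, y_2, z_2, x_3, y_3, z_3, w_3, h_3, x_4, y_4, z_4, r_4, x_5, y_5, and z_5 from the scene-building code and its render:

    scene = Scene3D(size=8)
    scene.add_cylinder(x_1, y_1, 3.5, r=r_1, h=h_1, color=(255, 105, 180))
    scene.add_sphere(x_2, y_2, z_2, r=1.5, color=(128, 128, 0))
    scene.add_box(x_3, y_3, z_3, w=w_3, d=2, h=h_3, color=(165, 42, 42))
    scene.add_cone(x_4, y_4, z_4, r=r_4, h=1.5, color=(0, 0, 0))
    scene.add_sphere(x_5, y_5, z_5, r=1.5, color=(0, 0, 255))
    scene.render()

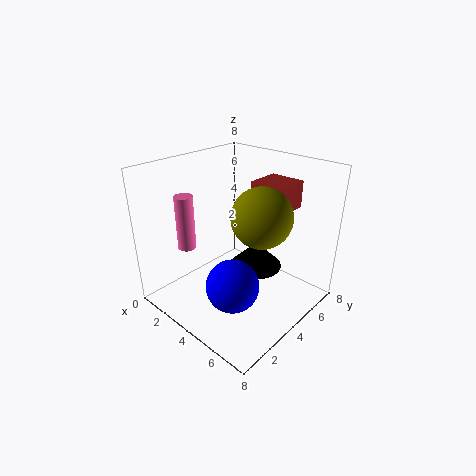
x_1 = 2
y_1 = 2
r_1 = 0.5
h_1 = 3
x_2 = 6
y_2 = 3.5
z_2 = 6
x_3 = 4
y_3 = 5
z_3 = 5.5
w_3 = 2
h_3 = 1.5
x_4 = 4.5
y_4 = 5
z_4 = 2
r_4 = 1.5
x_5 = 4.5
y_5 = 3
z_5 = 1.5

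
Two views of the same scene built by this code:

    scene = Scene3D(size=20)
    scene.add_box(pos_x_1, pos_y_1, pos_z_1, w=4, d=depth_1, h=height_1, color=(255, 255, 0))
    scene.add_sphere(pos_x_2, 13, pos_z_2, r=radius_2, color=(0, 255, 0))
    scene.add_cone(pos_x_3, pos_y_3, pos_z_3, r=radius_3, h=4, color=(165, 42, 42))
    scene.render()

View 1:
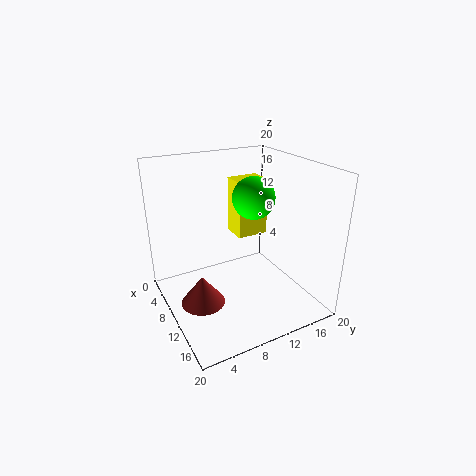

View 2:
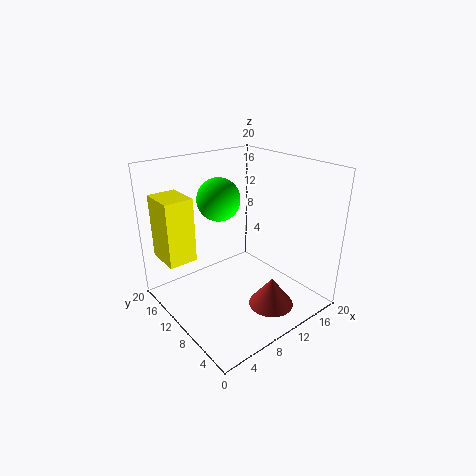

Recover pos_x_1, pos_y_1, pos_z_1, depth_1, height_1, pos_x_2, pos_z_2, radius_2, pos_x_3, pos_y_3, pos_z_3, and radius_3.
pos_x_1 = 1, pos_y_1 = 13, pos_z_1 = 7, depth_1 = 5, height_1 = 9, pos_x_2 = 9, pos_z_2 = 15, radius_2 = 3, pos_x_3 = 11, pos_y_3 = 4, pos_z_3 = 2, radius_3 = 3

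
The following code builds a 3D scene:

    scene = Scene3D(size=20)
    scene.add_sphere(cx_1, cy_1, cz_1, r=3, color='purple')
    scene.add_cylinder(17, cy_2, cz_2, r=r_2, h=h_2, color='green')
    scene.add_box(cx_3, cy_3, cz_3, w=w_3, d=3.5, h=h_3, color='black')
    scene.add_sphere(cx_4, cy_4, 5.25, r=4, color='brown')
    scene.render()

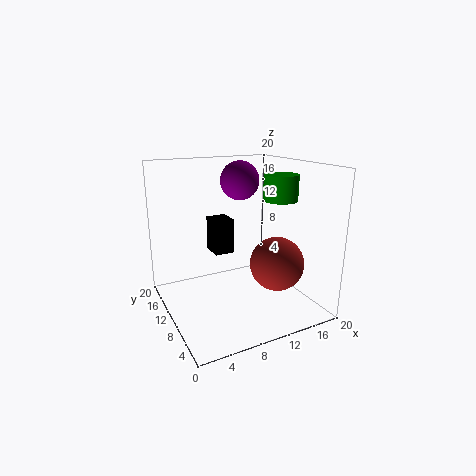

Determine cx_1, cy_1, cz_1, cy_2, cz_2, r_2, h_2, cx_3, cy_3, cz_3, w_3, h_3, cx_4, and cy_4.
cx_1 = 13.5, cy_1 = 16.25, cz_1 = 16.75, cy_2 = 10.25, cz_2 = 14.5, r_2 = 2.5, h_2 = 3.75, cx_3 = 8.25, cy_3 = 13.75, cz_3 = 6.25, w_3 = 3, h_3 = 5.25, cx_4 = 16, cy_4 = 9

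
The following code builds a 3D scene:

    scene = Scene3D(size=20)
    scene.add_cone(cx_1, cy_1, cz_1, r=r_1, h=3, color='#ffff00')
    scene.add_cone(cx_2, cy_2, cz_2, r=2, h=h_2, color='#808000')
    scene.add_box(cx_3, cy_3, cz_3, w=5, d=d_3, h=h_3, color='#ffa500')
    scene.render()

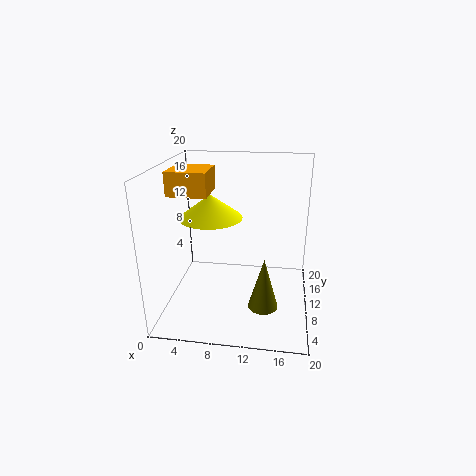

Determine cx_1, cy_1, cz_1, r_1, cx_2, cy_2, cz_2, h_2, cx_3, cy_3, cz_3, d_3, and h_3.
cx_1 = 7; cy_1 = 7; cz_1 = 14; r_1 = 4; cx_2 = 14; cy_2 = 6; cz_2 = 2; h_2 = 7; cx_3 = 2; cy_3 = 5; cz_3 = 17; d_3 = 5; h_3 = 3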